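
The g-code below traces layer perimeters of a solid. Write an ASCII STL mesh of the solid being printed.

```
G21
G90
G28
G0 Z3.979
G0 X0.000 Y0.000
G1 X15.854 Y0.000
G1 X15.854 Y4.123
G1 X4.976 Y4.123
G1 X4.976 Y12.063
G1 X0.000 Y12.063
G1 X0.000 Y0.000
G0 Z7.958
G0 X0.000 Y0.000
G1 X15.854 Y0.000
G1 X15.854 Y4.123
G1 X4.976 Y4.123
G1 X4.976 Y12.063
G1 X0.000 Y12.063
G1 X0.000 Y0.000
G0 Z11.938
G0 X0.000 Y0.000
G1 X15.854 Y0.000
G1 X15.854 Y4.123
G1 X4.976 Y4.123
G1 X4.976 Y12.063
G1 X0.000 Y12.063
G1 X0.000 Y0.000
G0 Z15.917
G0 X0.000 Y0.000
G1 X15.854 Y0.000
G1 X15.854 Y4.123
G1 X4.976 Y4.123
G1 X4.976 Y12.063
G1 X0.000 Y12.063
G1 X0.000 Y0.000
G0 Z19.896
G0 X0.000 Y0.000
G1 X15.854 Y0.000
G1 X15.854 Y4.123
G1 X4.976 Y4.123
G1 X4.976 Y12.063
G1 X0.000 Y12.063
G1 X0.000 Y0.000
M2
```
solid part
  facet normal 0.0000 0.0000 -1.0000
    outer loop
      vertex 15.854 4.123 0.000
      vertex 15.854 0.000 0.000
      vertex 0.000 0.000 0.000
    endloop
  endfacet
  facet normal 0.0000 0.0000 -1.0000
    outer loop
      vertex 4.976 4.123 0.000
      vertex 15.854 4.123 0.000
      vertex 0.000 0.000 0.000
    endloop
  endfacet
  facet normal 0.0000 0.0000 -1.0000
    outer loop
      vertex 4.976 12.063 0.000
      vertex 4.976 4.123 0.000
      vertex 0.000 0.000 0.000
    endloop
  endfacet
  facet normal 0.0000 0.0000 -1.0000
    outer loop
      vertex 0.000 12.063 0.000
      vertex 4.976 12.063 0.000
      vertex 0.000 0.000 0.000
    endloop
  endfacet
  facet normal 0.0000 0.0000 1.0000
    outer loop
      vertex 0.000 0.000 19.896
      vertex 15.854 0.000 19.896
      vertex 15.854 4.123 19.896
    endloop
  endfacet
  facet normal 0.0000 0.0000 1.0000
    outer loop
      vertex 0.000 0.000 19.896
      vertex 15.854 4.123 19.896
      vertex 4.976 4.123 19.896
    endloop
  endfacet
  facet normal 0.0000 0.0000 1.0000
    outer loop
      vertex 0.000 0.000 19.896
      vertex 4.976 4.123 19.896
      vertex 4.976 12.063 19.896
    endloop
  endfacet
  facet normal 0.0000 0.0000 1.0000
    outer loop
      vertex 0.000 0.000 19.896
      vertex 4.976 12.063 19.896
      vertex 0.000 12.063 19.896
    endloop
  endfacet
  facet normal 0.0000 -1.0000 0.0000
    outer loop
      vertex 0.000 0.000 0.000
      vertex 15.854 0.000 0.000
      vertex 15.854 0.000 19.896
    endloop
  endfacet
  facet normal 0.0000 -1.0000 0.0000
    outer loop
      vertex 0.000 0.000 0.000
      vertex 15.854 0.000 19.896
      vertex 0.000 0.000 19.896
    endloop
  endfacet
  facet normal 1.0000 0.0000 0.0000
    outer loop
      vertex 15.854 0.000 0.000
      vertex 15.854 4.123 0.000
      vertex 15.854 4.123 19.896
    endloop
  endfacet
  facet normal 1.0000 0.0000 0.0000
    outer loop
      vertex 15.854 0.000 0.000
      vertex 15.854 4.123 19.896
      vertex 15.854 0.000 19.896
    endloop
  endfacet
  facet normal 0.0000 1.0000 0.0000
    outer loop
      vertex 15.854 4.123 0.000
      vertex 4.976 4.123 0.000
      vertex 4.976 4.123 19.896
    endloop
  endfacet
  facet normal 0.0000 1.0000 0.0000
    outer loop
      vertex 15.854 4.123 0.000
      vertex 4.976 4.123 19.896
      vertex 15.854 4.123 19.896
    endloop
  endfacet
  facet normal 1.0000 0.0000 0.0000
    outer loop
      vertex 4.976 4.123 0.000
      vertex 4.976 12.063 0.000
      vertex 4.976 12.063 19.896
    endloop
  endfacet
  facet normal 1.0000 0.0000 0.0000
    outer loop
      vertex 4.976 4.123 0.000
      vertex 4.976 12.063 19.896
      vertex 4.976 4.123 19.896
    endloop
  endfacet
  facet normal 0.0000 1.0000 0.0000
    outer loop
      vertex 4.976 12.063 0.000
      vertex 0.000 12.063 0.000
      vertex 0.000 12.063 19.896
    endloop
  endfacet
  facet normal 0.0000 1.0000 0.0000
    outer loop
      vertex 4.976 12.063 0.000
      vertex 0.000 12.063 19.896
      vertex 4.976 12.063 19.896
    endloop
  endfacet
  facet normal -1.0000 0.0000 0.0000
    outer loop
      vertex 0.000 12.063 0.000
      vertex 0.000 0.000 0.000
      vertex 0.000 0.000 19.896
    endloop
  endfacet
  facet normal -1.0000 0.0000 0.0000
    outer loop
      vertex 0.000 12.063 0.000
      vertex 0.000 0.000 19.896
      vertex 0.000 12.063 19.896
    endloop
  endfacet
endsolid part

The G0 Z moves step by Δz≈3.979 mm. Every layer's G1 loop is the same polygon, so the solid is a straight extrusion of it from z=0 to z≈19.9. Closing with flat bottom and top caps and triangulating gives 20 facets — an L-shaped prism: outer 15.9 × 12.1 mm, arm thicknesses ≈ 4.12 mm (horizontal) and 4.98 mm (vertical), extruded 19.9 mm in z.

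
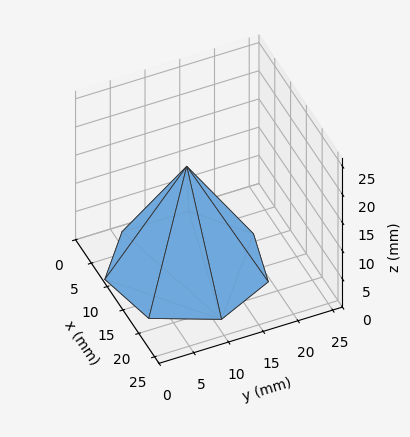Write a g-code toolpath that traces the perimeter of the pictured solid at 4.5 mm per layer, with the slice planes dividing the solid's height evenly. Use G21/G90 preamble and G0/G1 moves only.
Reading the render: the shape is a regular 7-sided pyramid, base circumscribed radius ≈ 11 mm, apex at z ≈ 18 mm (dimensions read to the nearest mm from the axis ticks). For the g-code, the solid's height is divided into equal slices at the stated Δz and each level perimeter traced with G1 moves after a G0 lift.

; perimeter-only toolpath
G21 ; units = mm
G90 ; absolute positioning
G28 ; home
; layer 1
G0 Z4.5
G0 X19.2 Y11.0
G1 X16.2 Y17.5
G1 X9.2 Y19.0
G1 X3.6 Y14.6
G1 X3.6 Y7.4
G1 X9.2 Y3.0
G1 X16.2 Y4.5
G1 X19.2 Y11.0
; layer 2
G0 Z9.0
G0 X16.5 Y11.0
G1 X14.4 Y15.3
G1 X9.8 Y16.4
G1 X6.0 Y13.4
G1 X6.0 Y8.6
G1 X9.8 Y5.7
G1 X14.4 Y6.7
G1 X16.5 Y11.0
; layer 3
G0 Z13.5
G0 X13.8 Y11.0
G1 X12.7 Y13.2
G1 X10.4 Y13.7
G1 X8.5 Y12.2
G1 X8.5 Y9.8
G1 X10.4 Y8.3
G1 X12.7 Y8.8
G1 X13.8 Y11.0
M2 ; end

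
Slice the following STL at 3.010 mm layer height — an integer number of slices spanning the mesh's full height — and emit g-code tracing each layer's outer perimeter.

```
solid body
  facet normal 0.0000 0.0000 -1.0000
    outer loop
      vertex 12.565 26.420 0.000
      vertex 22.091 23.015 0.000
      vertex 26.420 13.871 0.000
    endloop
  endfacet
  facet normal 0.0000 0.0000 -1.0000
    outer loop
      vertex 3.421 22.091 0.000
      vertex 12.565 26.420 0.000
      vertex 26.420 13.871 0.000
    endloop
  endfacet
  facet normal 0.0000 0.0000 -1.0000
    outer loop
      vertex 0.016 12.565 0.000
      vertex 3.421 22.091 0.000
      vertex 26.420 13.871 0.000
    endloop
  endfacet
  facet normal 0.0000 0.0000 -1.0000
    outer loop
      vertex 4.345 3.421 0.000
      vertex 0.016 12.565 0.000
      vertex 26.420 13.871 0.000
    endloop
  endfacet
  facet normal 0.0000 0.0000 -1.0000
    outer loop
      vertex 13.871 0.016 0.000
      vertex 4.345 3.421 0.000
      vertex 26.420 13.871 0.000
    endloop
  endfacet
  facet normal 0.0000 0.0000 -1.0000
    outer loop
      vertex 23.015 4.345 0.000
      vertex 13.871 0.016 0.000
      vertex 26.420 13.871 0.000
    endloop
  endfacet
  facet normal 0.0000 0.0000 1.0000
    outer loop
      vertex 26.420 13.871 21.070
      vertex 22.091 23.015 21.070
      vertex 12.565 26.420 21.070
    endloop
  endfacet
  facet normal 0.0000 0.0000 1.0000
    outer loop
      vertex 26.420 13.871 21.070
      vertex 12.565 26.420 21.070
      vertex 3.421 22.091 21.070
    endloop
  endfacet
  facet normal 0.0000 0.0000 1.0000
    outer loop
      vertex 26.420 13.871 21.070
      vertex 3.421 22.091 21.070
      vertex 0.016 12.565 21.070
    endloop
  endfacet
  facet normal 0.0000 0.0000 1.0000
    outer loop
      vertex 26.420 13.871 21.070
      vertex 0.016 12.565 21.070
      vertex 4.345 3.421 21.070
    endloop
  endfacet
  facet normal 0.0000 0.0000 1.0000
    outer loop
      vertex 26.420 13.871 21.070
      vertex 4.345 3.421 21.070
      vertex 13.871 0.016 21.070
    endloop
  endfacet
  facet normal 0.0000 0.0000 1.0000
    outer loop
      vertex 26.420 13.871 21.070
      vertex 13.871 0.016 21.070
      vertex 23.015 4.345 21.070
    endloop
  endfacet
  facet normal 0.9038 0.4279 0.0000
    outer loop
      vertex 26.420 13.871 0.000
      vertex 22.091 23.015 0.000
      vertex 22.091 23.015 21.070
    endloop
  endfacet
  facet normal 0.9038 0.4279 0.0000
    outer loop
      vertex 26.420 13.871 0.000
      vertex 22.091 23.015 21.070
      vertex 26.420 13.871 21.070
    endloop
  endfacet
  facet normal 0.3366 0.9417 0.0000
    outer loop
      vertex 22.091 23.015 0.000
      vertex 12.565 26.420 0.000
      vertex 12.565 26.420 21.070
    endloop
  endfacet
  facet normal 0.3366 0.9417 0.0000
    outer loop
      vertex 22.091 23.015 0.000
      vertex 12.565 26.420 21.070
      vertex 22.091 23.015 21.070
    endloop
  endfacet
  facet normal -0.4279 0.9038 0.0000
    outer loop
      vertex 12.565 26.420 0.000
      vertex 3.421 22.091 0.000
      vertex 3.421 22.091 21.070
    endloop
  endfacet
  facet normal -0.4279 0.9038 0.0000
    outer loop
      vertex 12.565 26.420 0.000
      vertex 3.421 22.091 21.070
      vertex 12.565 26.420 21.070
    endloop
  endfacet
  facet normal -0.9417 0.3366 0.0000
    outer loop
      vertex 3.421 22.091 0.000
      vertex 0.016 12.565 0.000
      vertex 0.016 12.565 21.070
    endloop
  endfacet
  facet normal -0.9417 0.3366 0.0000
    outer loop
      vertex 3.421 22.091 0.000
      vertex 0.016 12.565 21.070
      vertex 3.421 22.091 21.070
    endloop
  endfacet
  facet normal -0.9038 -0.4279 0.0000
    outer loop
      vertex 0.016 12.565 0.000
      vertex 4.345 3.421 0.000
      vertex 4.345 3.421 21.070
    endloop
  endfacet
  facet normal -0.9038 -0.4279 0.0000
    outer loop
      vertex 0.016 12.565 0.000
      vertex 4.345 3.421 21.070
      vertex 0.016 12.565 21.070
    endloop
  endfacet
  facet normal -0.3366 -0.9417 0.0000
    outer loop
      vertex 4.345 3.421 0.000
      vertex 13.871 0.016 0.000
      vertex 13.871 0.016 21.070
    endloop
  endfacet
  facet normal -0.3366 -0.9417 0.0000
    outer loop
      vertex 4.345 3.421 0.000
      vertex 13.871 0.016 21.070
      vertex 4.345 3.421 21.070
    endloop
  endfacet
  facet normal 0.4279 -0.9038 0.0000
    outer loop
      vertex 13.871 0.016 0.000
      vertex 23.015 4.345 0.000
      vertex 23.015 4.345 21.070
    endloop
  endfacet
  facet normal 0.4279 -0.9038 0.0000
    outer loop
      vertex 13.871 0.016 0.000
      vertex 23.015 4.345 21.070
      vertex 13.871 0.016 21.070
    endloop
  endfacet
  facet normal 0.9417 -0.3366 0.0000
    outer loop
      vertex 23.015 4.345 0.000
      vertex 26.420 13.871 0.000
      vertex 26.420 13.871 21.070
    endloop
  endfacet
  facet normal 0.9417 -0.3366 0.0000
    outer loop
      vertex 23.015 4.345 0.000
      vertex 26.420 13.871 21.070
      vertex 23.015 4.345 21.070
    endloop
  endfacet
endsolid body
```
; perimeter-only toolpath
G21 ; units = mm
G90 ; absolute positioning
G28 ; home
; layer 1
G0 Z3.010
G0 X26.420 Y13.871
G1 X22.091 Y23.015
G1 X12.565 Y26.420
G1 X3.421 Y22.091
G1 X0.016 Y12.565
G1 X4.345 Y3.421
G1 X13.871 Y0.016
G1 X23.015 Y4.345
G1 X26.420 Y13.871
; layer 2
G0 Z6.020
G0 X26.420 Y13.871
G1 X22.091 Y23.015
G1 X12.565 Y26.420
G1 X3.421 Y22.091
G1 X0.016 Y12.565
G1 X4.345 Y3.421
G1 X13.871 Y0.016
G1 X23.015 Y4.345
G1 X26.420 Y13.871
; layer 3
G0 Z9.030
G0 X26.420 Y13.871
G1 X22.091 Y23.015
G1 X12.565 Y26.420
G1 X3.421 Y22.091
G1 X0.016 Y12.565
G1 X4.345 Y3.421
G1 X13.871 Y0.016
G1 X23.015 Y4.345
G1 X26.420 Y13.871
; layer 4
G0 Z12.040
G0 X26.420 Y13.871
G1 X22.091 Y23.015
G1 X12.565 Y26.420
G1 X3.421 Y22.091
G1 X0.016 Y12.565
G1 X4.345 Y3.421
G1 X13.871 Y0.016
G1 X23.015 Y4.345
G1 X26.420 Y13.871
; layer 5
G0 Z15.050
G0 X26.420 Y13.871
G1 X22.091 Y23.015
G1 X12.565 Y26.420
G1 X3.421 Y22.091
G1 X0.016 Y12.565
G1 X4.345 Y3.421
G1 X13.871 Y0.016
G1 X23.015 Y4.345
G1 X26.420 Y13.871
; layer 6
G0 Z18.060
G0 X26.420 Y13.871
G1 X22.091 Y23.015
G1 X12.565 Y26.420
G1 X3.421 Y22.091
G1 X0.016 Y12.565
G1 X4.345 Y3.421
G1 X13.871 Y0.016
G1 X23.015 Y4.345
G1 X26.420 Y13.871
; layer 7
G0 Z21.070
G0 X26.420 Y13.871
G1 X22.091 Y23.015
G1 X12.565 Y26.420
G1 X3.421 Y22.091
G1 X0.016 Y12.565
G1 X4.345 Y3.421
G1 X13.871 Y0.016
G1 X23.015 Y4.345
G1 X26.420 Y13.871
M2 ; end

The solid is a regular 8-sided prism (a cylinder approximated with 8 flat sides), circumscribed radius ≈ 13.2 mm, height ≈ 21.1 mm. Slicing at Δz = 3.010 mm — 7 equal slices spanning the solid's height, so layer i sits at z = i·h/7 — gives 7 non-empty perimeters. Each is a 8-segment closed polygon; G0 lifts to the layer z and rapids to the start vertex, then G1 traces the edges.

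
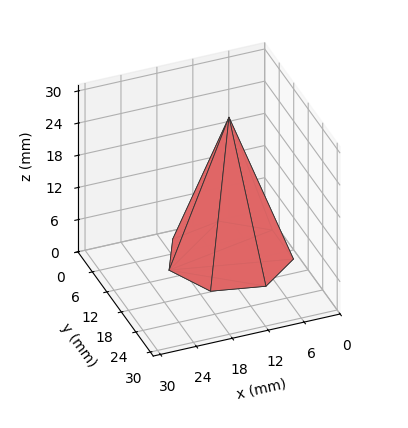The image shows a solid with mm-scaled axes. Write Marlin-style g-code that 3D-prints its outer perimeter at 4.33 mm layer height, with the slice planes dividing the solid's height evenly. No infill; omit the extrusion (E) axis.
Reading the render: the shape is a regular 7-sided pyramid, base circumscribed radius ≈ 10 mm, apex at z ≈ 26 mm (dimensions read to the nearest mm from the axis ticks). For the g-code, the solid's height is divided into equal slices at the stated Δz and each level perimeter traced with G1 moves after a G0 lift.

; perimeter-only toolpath
G21 ; units = mm
G90 ; absolute positioning
G28 ; home
; layer 1
G0 Z4.33
G0 X18.33 Y10.00
G1 X15.19 Y16.52
G1 X8.14 Y18.13
G1 X2.49 Y13.62
G1 X2.49 Y6.38
G1 X8.14 Y1.87
G1 X15.19 Y3.48
G1 X18.33 Y10.00
; layer 2
G0 Z8.67
G0 X16.67 Y10.00
G1 X14.15 Y15.21
G1 X8.51 Y16.50
G1 X3.99 Y12.89
G1 X3.99 Y7.11
G1 X8.51 Y3.50
G1 X14.15 Y4.79
G1 X16.67 Y10.00
; layer 3
G0 Z13.00
G0 X15.00 Y10.00
G1 X13.12 Y13.91
G1 X8.88 Y14.88
G1 X5.50 Y12.17
G1 X5.50 Y7.83
G1 X8.88 Y5.12
G1 X13.12 Y6.09
G1 X15.00 Y10.00
; layer 4
G0 Z17.33
G0 X13.33 Y10.00
G1 X12.08 Y12.61
G1 X9.26 Y13.25
G1 X7.00 Y11.45
G1 X7.00 Y8.55
G1 X9.26 Y6.75
G1 X12.08 Y7.39
G1 X13.33 Y10.00
; layer 5
G0 Z21.67
G0 X11.67 Y10.00
G1 X11.04 Y11.30
G1 X9.63 Y11.62
G1 X8.50 Y10.72
G1 X8.50 Y9.28
G1 X9.63 Y8.37
G1 X11.04 Y8.70
G1 X11.67 Y10.00
M2 ; end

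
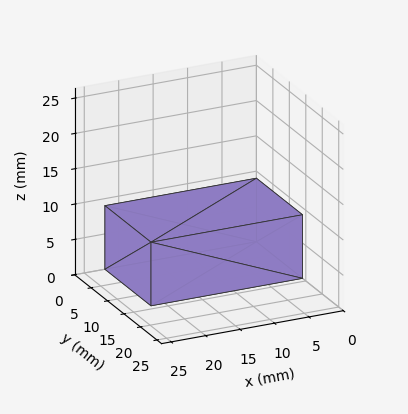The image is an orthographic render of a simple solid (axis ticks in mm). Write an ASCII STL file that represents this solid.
Reading the render: the shape is a rectangular box, roughly 22 × 14 mm footprint and 9 mm tall (dimensions read to the nearest mm from the axis ticks). For the STL, each face is triangulated and given an outward normal.

solid part
  facet normal 0.0000 0.0000 -1.0000
    outer loop
      vertex 22.00 14.00 0.00
      vertex 22.00 0.00 0.00
      vertex 0.00 0.00 0.00
    endloop
  endfacet
  facet normal 0.0000 0.0000 -1.0000
    outer loop
      vertex 0.00 14.00 0.00
      vertex 22.00 14.00 0.00
      vertex 0.00 0.00 0.00
    endloop
  endfacet
  facet normal 0.0000 0.0000 1.0000
    outer loop
      vertex 0.00 0.00 9.00
      vertex 22.00 0.00 9.00
      vertex 22.00 14.00 9.00
    endloop
  endfacet
  facet normal 0.0000 0.0000 1.0000
    outer loop
      vertex 0.00 0.00 9.00
      vertex 22.00 14.00 9.00
      vertex 0.00 14.00 9.00
    endloop
  endfacet
  facet normal 0.0000 -1.0000 0.0000
    outer loop
      vertex 0.00 0.00 0.00
      vertex 22.00 0.00 0.00
      vertex 22.00 0.00 9.00
    endloop
  endfacet
  facet normal 0.0000 -1.0000 0.0000
    outer loop
      vertex 0.00 0.00 0.00
      vertex 22.00 0.00 9.00
      vertex 0.00 0.00 9.00
    endloop
  endfacet
  facet normal 0.0000 1.0000 0.0000
    outer loop
      vertex 22.00 14.00 9.00
      vertex 22.00 14.00 0.00
      vertex 0.00 14.00 0.00
    endloop
  endfacet
  facet normal 0.0000 1.0000 0.0000
    outer loop
      vertex 0.00 14.00 9.00
      vertex 22.00 14.00 9.00
      vertex 0.00 14.00 0.00
    endloop
  endfacet
  facet normal -1.0000 0.0000 0.0000
    outer loop
      vertex 0.00 14.00 9.00
      vertex 0.00 14.00 0.00
      vertex 0.00 0.00 0.00
    endloop
  endfacet
  facet normal -1.0000 0.0000 0.0000
    outer loop
      vertex 0.00 0.00 9.00
      vertex 0.00 14.00 9.00
      vertex 0.00 0.00 0.00
    endloop
  endfacet
  facet normal 1.0000 0.0000 0.0000
    outer loop
      vertex 22.00 0.00 0.00
      vertex 22.00 14.00 0.00
      vertex 22.00 14.00 9.00
    endloop
  endfacet
  facet normal 1.0000 0.0000 0.0000
    outer loop
      vertex 22.00 0.00 0.00
      vertex 22.00 14.00 9.00
      vertex 22.00 0.00 9.00
    endloop
  endfacet
endsolid part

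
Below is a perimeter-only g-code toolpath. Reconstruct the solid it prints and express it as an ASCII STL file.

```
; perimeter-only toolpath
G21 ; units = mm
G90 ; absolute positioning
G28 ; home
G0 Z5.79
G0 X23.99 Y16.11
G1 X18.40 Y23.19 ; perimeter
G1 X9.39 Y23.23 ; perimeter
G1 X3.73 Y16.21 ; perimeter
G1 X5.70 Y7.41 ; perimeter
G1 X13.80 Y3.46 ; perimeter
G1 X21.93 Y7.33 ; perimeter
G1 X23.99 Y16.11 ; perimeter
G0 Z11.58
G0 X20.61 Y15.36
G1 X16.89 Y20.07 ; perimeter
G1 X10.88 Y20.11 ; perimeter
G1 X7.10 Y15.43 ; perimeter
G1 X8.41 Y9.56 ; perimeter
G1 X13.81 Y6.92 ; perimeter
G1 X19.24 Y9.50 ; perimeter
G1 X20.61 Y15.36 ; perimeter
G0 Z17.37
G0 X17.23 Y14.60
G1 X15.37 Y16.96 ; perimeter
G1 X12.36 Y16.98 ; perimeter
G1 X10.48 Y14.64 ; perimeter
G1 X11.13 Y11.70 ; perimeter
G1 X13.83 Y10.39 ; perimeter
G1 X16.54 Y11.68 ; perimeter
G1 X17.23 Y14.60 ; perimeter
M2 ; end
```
solid part
  facet normal 0.0000 0.0000 -1.0000
    outer loop
      vertex 7.90 26.36 0.00
      vertex 19.92 26.30 0.00
      vertex 27.37 16.86 0.00
    endloop
  endfacet
  facet normal 0.0000 0.0000 -1.0000
    outer loop
      vertex 0.36 17.00 0.00
      vertex 7.90 26.36 0.00
      vertex 27.37 16.86 0.00
    endloop
  endfacet
  facet normal 0.0000 0.0000 -1.0000
    outer loop
      vertex 2.98 5.27 0.00
      vertex 0.36 17.00 0.00
      vertex 27.37 16.86 0.00
    endloop
  endfacet
  facet normal 0.0000 0.0000 -1.0000
    outer loop
      vertex 13.78 0.00 0.00
      vertex 2.98 5.27 0.00
      vertex 27.37 16.86 0.00
    endloop
  endfacet
  facet normal 0.0000 0.0000 -1.0000
    outer loop
      vertex 24.63 5.16 0.00
      vertex 13.78 0.00 0.00
      vertex 27.37 16.86 0.00
    endloop
  endfacet
  facet normal 0.6911 0.5454 0.4743
    outer loop
      vertex 27.37 16.86 0.00
      vertex 19.92 26.30 0.00
      vertex 13.85 13.85 23.16
    endloop
  endfacet
  facet normal 0.0044 0.8803 0.4744
    outer loop
      vertex 19.92 26.30 0.00
      vertex 7.90 26.36 0.00
      vertex 13.85 13.85 23.16
    endloop
  endfacet
  facet normal -0.6855 0.5522 0.4744
    outer loop
      vertex 7.90 26.36 0.00
      vertex 0.36 17.00 0.00
      vertex 13.85 13.85 23.16
    endloop
  endfacet
  facet normal -0.8592 -0.1919 0.4743
    outer loop
      vertex 0.36 17.00 0.00
      vertex 2.98 5.27 0.00
      vertex 13.85 13.85 23.16
    endloop
  endfacet
  facet normal -0.3861 -0.7912 0.4743
    outer loop
      vertex 2.98 5.27 0.00
      vertex 13.78 0.00 0.00
      vertex 13.85 13.85 23.16
    endloop
  endfacet
  facet normal 0.3781 -0.7950 0.4743
    outer loop
      vertex 13.78 0.00 0.00
      vertex 24.63 5.16 0.00
      vertex 13.85 13.85 23.16
    endloop
  endfacet
  facet normal 0.8572 -0.2007 0.4743
    outer loop
      vertex 24.63 5.16 0.00
      vertex 27.37 16.86 0.00
      vertex 13.85 13.85 23.16
    endloop
  endfacet
endsolid part

The G0 Z moves step by Δz≈5.79 mm. The G1 loops shrink linearly with z, so the solid tapers from its base footprint up to z≈23.2. Closing with a flat bottom cap and the tapered top and triangulating gives 12 facets — a regular 7-sided pyramid, base circumscribed radius ≈ 13.8 mm, apex at z ≈ 23.2 mm.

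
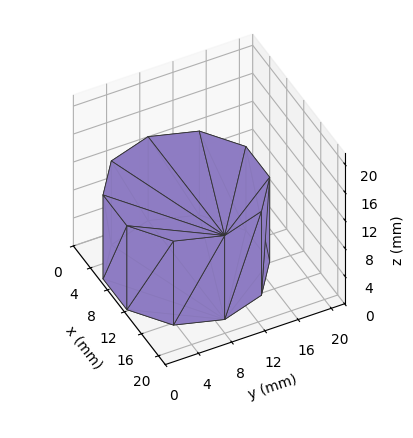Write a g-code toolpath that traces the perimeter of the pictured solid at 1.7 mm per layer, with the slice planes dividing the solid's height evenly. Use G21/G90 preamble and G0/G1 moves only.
Reading the render: the shape is a regular 10-sided prism (a cylinder approximated with 10 flat sides), circumscribed radius ≈ 9 mm, height ≈ 12 mm (dimensions read to the nearest mm from the axis ticks). For the g-code, the solid's height is divided into equal slices at the stated Δz and each level perimeter traced with G1 moves after a G0 lift.

; perimeter-only toolpath
G21 ; units = mm
G90 ; absolute positioning
G28 ; home
; layer 1
G0 Z1.7
G0 X18.0 Y9.0
G1 X16.3 Y14.3
G1 X11.8 Y17.6
G1 X6.2 Y17.6
G1 X1.7 Y14.3
G1 X0.0 Y9.0
G1 X1.7 Y3.7
G1 X6.2 Y0.4
G1 X11.8 Y0.4
G1 X16.3 Y3.7
G1 X18.0 Y9.0
; layer 2
G0 Z3.4
G0 X18.0 Y9.0
G1 X16.3 Y14.3
G1 X11.8 Y17.6
G1 X6.2 Y17.6
G1 X1.7 Y14.3
G1 X0.0 Y9.0
G1 X1.7 Y3.7
G1 X6.2 Y0.4
G1 X11.8 Y0.4
G1 X16.3 Y3.7
G1 X18.0 Y9.0
; layer 3
G0 Z5.1
G0 X18.0 Y9.0
G1 X16.3 Y14.3
G1 X11.8 Y17.6
G1 X6.2 Y17.6
G1 X1.7 Y14.3
G1 X0.0 Y9.0
G1 X1.7 Y3.7
G1 X6.2 Y0.4
G1 X11.8 Y0.4
G1 X16.3 Y3.7
G1 X18.0 Y9.0
; layer 4
G0 Z6.9
G0 X18.0 Y9.0
G1 X16.3 Y14.3
G1 X11.8 Y17.6
G1 X6.2 Y17.6
G1 X1.7 Y14.3
G1 X0.0 Y9.0
G1 X1.7 Y3.7
G1 X6.2 Y0.4
G1 X11.8 Y0.4
G1 X16.3 Y3.7
G1 X18.0 Y9.0
; layer 5
G0 Z8.6
G0 X18.0 Y9.0
G1 X16.3 Y14.3
G1 X11.8 Y17.6
G1 X6.2 Y17.6
G1 X1.7 Y14.3
G1 X0.0 Y9.0
G1 X1.7 Y3.7
G1 X6.2 Y0.4
G1 X11.8 Y0.4
G1 X16.3 Y3.7
G1 X18.0 Y9.0
; layer 6
G0 Z10.3
G0 X18.0 Y9.0
G1 X16.3 Y14.3
G1 X11.8 Y17.6
G1 X6.2 Y17.6
G1 X1.7 Y14.3
G1 X0.0 Y9.0
G1 X1.7 Y3.7
G1 X6.2 Y0.4
G1 X11.8 Y0.4
G1 X16.3 Y3.7
G1 X18.0 Y9.0
; layer 7
G0 Z12.0
G0 X18.0 Y9.0
G1 X16.3 Y14.3
G1 X11.8 Y17.6
G1 X6.2 Y17.6
G1 X1.7 Y14.3
G1 X0.0 Y9.0
G1 X1.7 Y3.7
G1 X6.2 Y0.4
G1 X11.8 Y0.4
G1 X16.3 Y3.7
G1 X18.0 Y9.0
M2 ; end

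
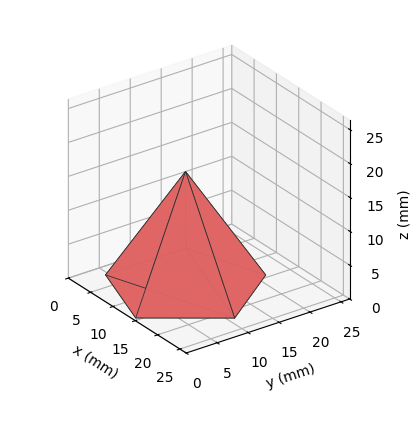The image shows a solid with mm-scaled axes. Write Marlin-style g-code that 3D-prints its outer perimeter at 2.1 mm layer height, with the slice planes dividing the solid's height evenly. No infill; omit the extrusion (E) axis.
Reading the render: the shape is a regular 5-sided pyramid, base circumscribed radius ≈ 11 mm, apex at z ≈ 17 mm (dimensions read to the nearest mm from the axis ticks). For the g-code, the solid's height is divided into equal slices at the stated Δz and each level perimeter traced with G1 moves after a G0 lift.

; perimeter-only toolpath
G21 ; units = mm
G90 ; absolute positioning
G28 ; home
; layer 1
G0 Z2.1
G0 X20.6 Y11.0
G1 X14.0 Y20.2
G1 X3.2 Y16.7
G1 X3.2 Y5.3
G1 X14.0 Y1.8
G1 X20.6 Y11.0
; layer 2
G0 Z4.2
G0 X19.2 Y11.0
G1 X13.6 Y18.9
G1 X4.3 Y15.9
G1 X4.3 Y6.1
G1 X13.6 Y3.1
G1 X19.2 Y11.0
; layer 3
G0 Z6.4
G0 X17.9 Y11.0
G1 X13.1 Y17.6
G1 X5.4 Y15.1
G1 X5.4 Y6.9
G1 X13.1 Y4.4
G1 X17.9 Y11.0
; layer 4
G0 Z8.5
G0 X16.5 Y11.0
G1 X12.7 Y16.2
G1 X6.5 Y14.2
G1 X6.5 Y7.8
G1 X12.7 Y5.8
G1 X16.5 Y11.0
; layer 5
G0 Z10.6
G0 X15.1 Y11.0
G1 X12.3 Y14.9
G1 X7.7 Y13.4
G1 X7.7 Y8.6
G1 X12.3 Y7.1
G1 X15.1 Y11.0
; layer 6
G0 Z12.8
G0 X13.8 Y11.0
G1 X11.8 Y13.6
G1 X8.8 Y12.6
G1 X8.8 Y9.4
G1 X11.8 Y8.4
G1 X13.8 Y11.0
; layer 7
G0 Z14.9
G0 X12.4 Y11.0
G1 X11.4 Y12.3
G1 X9.9 Y11.8
G1 X9.9 Y10.2
G1 X11.4 Y9.7
G1 X12.4 Y11.0
M2 ; end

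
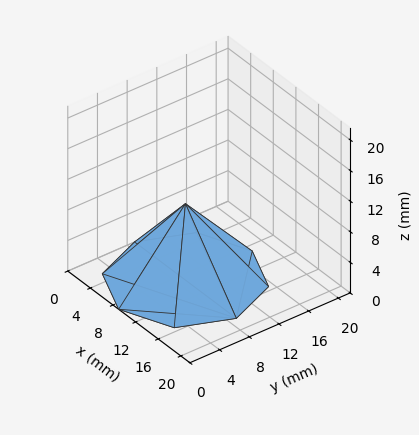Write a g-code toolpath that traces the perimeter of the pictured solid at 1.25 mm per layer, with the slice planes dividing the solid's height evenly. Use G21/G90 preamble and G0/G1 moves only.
Reading the render: the shape is a regular 8-sided pyramid, base circumscribed radius ≈ 9 mm, apex at z ≈ 10 mm (dimensions read to the nearest mm from the axis ticks). For the g-code, the solid's height is divided into equal slices at the stated Δz and each level perimeter traced with G1 moves after a G0 lift.

; perimeter-only toolpath
G21 ; units = mm
G90 ; absolute positioning
G28 ; home
; layer 1
G0 Z1.25
G0 X16.88 Y9.00
G1 X14.56 Y14.56
G1 X9.00 Y16.88
G1 X3.44 Y14.56
G1 X1.12 Y9.00
G1 X3.44 Y3.44
G1 X9.00 Y1.12
G1 X14.56 Y3.44
G1 X16.88 Y9.00
; layer 2
G0 Z2.50
G0 X15.75 Y9.00
G1 X13.77 Y13.77
G1 X9.00 Y15.75
G1 X4.23 Y13.77
G1 X2.25 Y9.00
G1 X4.23 Y4.23
G1 X9.00 Y2.25
G1 X13.77 Y4.23
G1 X15.75 Y9.00
; layer 3
G0 Z3.75
G0 X14.62 Y9.00
G1 X12.97 Y12.97
G1 X9.00 Y14.62
G1 X5.03 Y12.97
G1 X3.38 Y9.00
G1 X5.03 Y5.03
G1 X9.00 Y3.38
G1 X12.97 Y5.03
G1 X14.62 Y9.00
; layer 4
G0 Z5.00
G0 X13.50 Y9.00
G1 X12.18 Y12.18
G1 X9.00 Y13.50
G1 X5.82 Y12.18
G1 X4.50 Y9.00
G1 X5.82 Y5.82
G1 X9.00 Y4.50
G1 X12.18 Y5.82
G1 X13.50 Y9.00
; layer 5
G0 Z6.25
G0 X12.38 Y9.00
G1 X11.38 Y11.38
G1 X9.00 Y12.38
G1 X6.62 Y11.38
G1 X5.62 Y9.00
G1 X6.62 Y6.62
G1 X9.00 Y5.62
G1 X11.38 Y6.62
G1 X12.38 Y9.00
; layer 6
G0 Z7.50
G0 X11.25 Y9.00
G1 X10.59 Y10.59
G1 X9.00 Y11.25
G1 X7.41 Y10.59
G1 X6.75 Y9.00
G1 X7.41 Y7.41
G1 X9.00 Y6.75
G1 X10.59 Y7.41
G1 X11.25 Y9.00
; layer 7
G0 Z8.75
G0 X10.12 Y9.00
G1 X9.79 Y9.79
G1 X9.00 Y10.12
G1 X8.21 Y9.79
G1 X7.88 Y9.00
G1 X8.21 Y8.21
G1 X9.00 Y7.88
G1 X9.79 Y8.21
G1 X10.12 Y9.00
M2 ; end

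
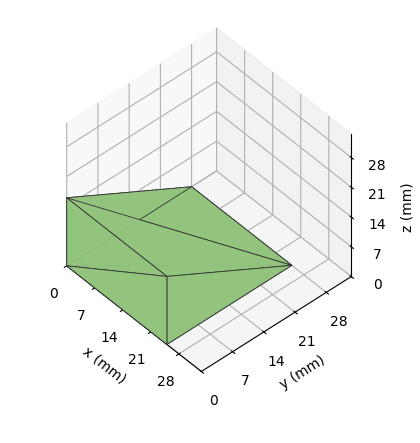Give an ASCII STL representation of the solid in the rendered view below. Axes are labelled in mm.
Reading the render: the shape is a wedge (ramp): 25 × 28 mm base, rising to 16 mm along the y=0 edge and sloping linearly to z=0 at y=28 (dimensions read to the nearest mm from the axis ticks). For the STL, each face is triangulated and given an outward normal.

solid part
  facet normal 0.0000 0.0000 -1.0000
    outer loop
      vertex 25.000 28.000 0.000
      vertex 25.000 0.000 0.000
      vertex 0.000 0.000 0.000
    endloop
  endfacet
  facet normal 0.0000 0.0000 -1.0000
    outer loop
      vertex 0.000 28.000 0.000
      vertex 25.000 28.000 0.000
      vertex 0.000 0.000 0.000
    endloop
  endfacet
  facet normal 0.0000 -1.0000 0.0000
    outer loop
      vertex 0.000 0.000 0.000
      vertex 25.000 0.000 0.000
      vertex 25.000 0.000 16.000
    endloop
  endfacet
  facet normal 0.0000 -1.0000 0.0000
    outer loop
      vertex 0.000 0.000 0.000
      vertex 25.000 0.000 16.000
      vertex 0.000 0.000 16.000
    endloop
  endfacet
  facet normal 0.0000 0.4961 0.8682
    outer loop
      vertex 0.000 0.000 16.000
      vertex 25.000 0.000 16.000
      vertex 25.000 28.000 0.000
    endloop
  endfacet
  facet normal 0.0000 0.4961 0.8682
    outer loop
      vertex 0.000 0.000 16.000
      vertex 25.000 28.000 0.000
      vertex 0.000 28.000 0.000
    endloop
  endfacet
  facet normal -1.0000 0.0000 0.0000
    outer loop
      vertex 0.000 0.000 16.000
      vertex 0.000 28.000 0.000
      vertex 0.000 0.000 0.000
    endloop
  endfacet
  facet normal 1.0000 0.0000 0.0000
    outer loop
      vertex 25.000 0.000 0.000
      vertex 25.000 28.000 0.000
      vertex 25.000 0.000 16.000
    endloop
  endfacet
endsolid part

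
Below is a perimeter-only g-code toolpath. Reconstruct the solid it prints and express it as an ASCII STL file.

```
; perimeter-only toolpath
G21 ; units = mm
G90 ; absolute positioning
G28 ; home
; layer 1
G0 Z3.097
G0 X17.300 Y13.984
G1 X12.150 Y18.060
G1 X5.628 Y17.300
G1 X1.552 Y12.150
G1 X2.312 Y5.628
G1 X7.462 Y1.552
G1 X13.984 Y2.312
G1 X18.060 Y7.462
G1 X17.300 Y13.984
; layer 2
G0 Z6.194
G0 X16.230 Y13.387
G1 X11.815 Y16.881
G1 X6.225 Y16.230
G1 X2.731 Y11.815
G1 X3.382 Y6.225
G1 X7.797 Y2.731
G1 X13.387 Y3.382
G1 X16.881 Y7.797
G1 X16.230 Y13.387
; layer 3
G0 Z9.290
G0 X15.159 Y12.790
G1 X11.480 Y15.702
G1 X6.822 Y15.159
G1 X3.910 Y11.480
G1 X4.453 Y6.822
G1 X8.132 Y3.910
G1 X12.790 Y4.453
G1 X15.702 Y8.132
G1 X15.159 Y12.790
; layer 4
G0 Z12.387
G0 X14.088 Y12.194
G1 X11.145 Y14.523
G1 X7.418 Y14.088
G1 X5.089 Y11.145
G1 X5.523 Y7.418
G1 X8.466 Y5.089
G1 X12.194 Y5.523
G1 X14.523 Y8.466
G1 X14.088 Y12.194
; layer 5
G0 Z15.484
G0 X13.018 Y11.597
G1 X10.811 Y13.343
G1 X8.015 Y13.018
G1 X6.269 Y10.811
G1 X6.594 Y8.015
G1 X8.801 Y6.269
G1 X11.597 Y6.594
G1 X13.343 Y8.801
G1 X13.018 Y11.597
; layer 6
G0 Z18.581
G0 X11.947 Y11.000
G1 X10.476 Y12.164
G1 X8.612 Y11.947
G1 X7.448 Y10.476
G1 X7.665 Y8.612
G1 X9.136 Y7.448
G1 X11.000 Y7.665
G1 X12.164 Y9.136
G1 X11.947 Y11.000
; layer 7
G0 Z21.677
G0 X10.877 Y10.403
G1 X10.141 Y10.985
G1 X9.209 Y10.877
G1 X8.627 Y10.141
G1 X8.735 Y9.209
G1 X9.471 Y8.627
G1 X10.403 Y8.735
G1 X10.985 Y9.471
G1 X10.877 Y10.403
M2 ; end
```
solid part
  facet normal 0.0000 0.0000 -1.0000
    outer loop
      vertex 5.031 18.371 0.000
      vertex 12.485 19.239 0.000
      vertex 18.371 14.581 0.000
    endloop
  endfacet
  facet normal 0.0000 0.0000 -1.0000
    outer loop
      vertex 0.373 12.485 0.000
      vertex 5.031 18.371 0.000
      vertex 18.371 14.581 0.000
    endloop
  endfacet
  facet normal 0.0000 0.0000 -1.0000
    outer loop
      vertex 1.241 5.031 0.000
      vertex 0.373 12.485 0.000
      vertex 18.371 14.581 0.000
    endloop
  endfacet
  facet normal 0.0000 0.0000 -1.0000
    outer loop
      vertex 7.127 0.373 0.000
      vertex 1.241 5.031 0.000
      vertex 18.371 14.581 0.000
    endloop
  endfacet
  facet normal 0.0000 0.0000 -1.0000
    outer loop
      vertex 14.581 1.241 0.000
      vertex 7.127 0.373 0.000
      vertex 18.371 14.581 0.000
    endloop
  endfacet
  facet normal 0.0000 0.0000 -1.0000
    outer loop
      vertex 19.239 7.127 0.000
      vertex 14.581 1.241 0.000
      vertex 18.371 14.581 0.000
    endloop
  endfacet
  facet normal 0.5828 0.7365 0.3434
    outer loop
      vertex 18.371 14.581 0.000
      vertex 12.485 19.239 0.000
      vertex 9.806 9.806 24.774
    endloop
  endfacet
  facet normal -0.1086 0.9329 0.3435
    outer loop
      vertex 12.485 19.239 0.000
      vertex 5.031 18.371 0.000
      vertex 9.806 9.806 24.774
    endloop
  endfacet
  facet normal -0.7365 0.5828 0.3434
    outer loop
      vertex 5.031 18.371 0.000
      vertex 0.373 12.485 0.000
      vertex 9.806 9.806 24.774
    endloop
  endfacet
  facet normal -0.9329 -0.1086 0.3435
    outer loop
      vertex 0.373 12.485 0.000
      vertex 1.241 5.031 0.000
      vertex 9.806 9.806 24.774
    endloop
  endfacet
  facet normal -0.5828 -0.7365 0.3434
    outer loop
      vertex 1.241 5.031 0.000
      vertex 7.127 0.373 0.000
      vertex 9.806 9.806 24.774
    endloop
  endfacet
  facet normal 0.1086 -0.9329 0.3435
    outer loop
      vertex 7.127 0.373 0.000
      vertex 14.581 1.241 0.000
      vertex 9.806 9.806 24.774
    endloop
  endfacet
  facet normal 0.7365 -0.5828 0.3434
    outer loop
      vertex 14.581 1.241 0.000
      vertex 19.239 7.127 0.000
      vertex 9.806 9.806 24.774
    endloop
  endfacet
  facet normal 0.9329 0.1086 0.3435
    outer loop
      vertex 19.239 7.127 0.000
      vertex 18.371 14.581 0.000
      vertex 9.806 9.806 24.774
    endloop
  endfacet
endsolid part

The G0 Z moves step by Δz≈3.097 mm. The G1 loops shrink linearly with z, so the solid tapers from its base footprint up to z≈24.8. Closing with a flat bottom cap and the tapered top and triangulating gives 14 facets — a regular 8-sided pyramid, base circumscribed radius ≈ 9.81 mm, apex at z ≈ 24.8 mm.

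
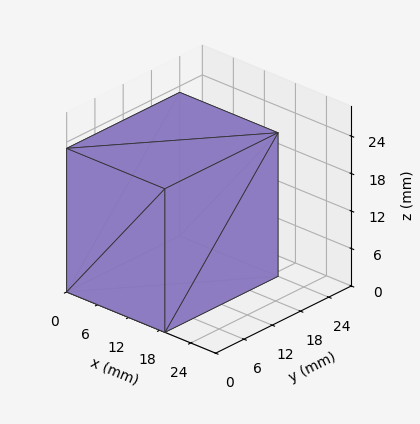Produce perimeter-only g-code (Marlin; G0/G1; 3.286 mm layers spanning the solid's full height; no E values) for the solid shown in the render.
Reading the render: the shape is a rectangular box, roughly 19 × 24 mm footprint and 23 mm tall (dimensions read to the nearest mm from the axis ticks). For the g-code, the solid's height is divided into equal slices at the stated Δz and each level perimeter traced with G1 moves after a G0 lift.

; perimeter-only toolpath
G21 ; units = mm
G90 ; absolute positioning
G28 ; home
; layer 1
G0 Z3.286
G0 X0.000 Y0.000
G1 X19.000 Y0.000
G1 X19.000 Y24.000
G1 X0.000 Y24.000
G1 X0.000 Y0.000
; layer 2
G0 Z6.571
G0 X0.000 Y0.000
G1 X19.000 Y0.000
G1 X19.000 Y24.000
G1 X0.000 Y24.000
G1 X0.000 Y0.000
; layer 3
G0 Z9.857
G0 X0.000 Y0.000
G1 X19.000 Y0.000
G1 X19.000 Y24.000
G1 X0.000 Y24.000
G1 X0.000 Y0.000
; layer 4
G0 Z13.143
G0 X0.000 Y0.000
G1 X19.000 Y0.000
G1 X19.000 Y24.000
G1 X0.000 Y24.000
G1 X0.000 Y0.000
; layer 5
G0 Z16.429
G0 X0.000 Y0.000
G1 X19.000 Y0.000
G1 X19.000 Y24.000
G1 X0.000 Y24.000
G1 X0.000 Y0.000
; layer 6
G0 Z19.714
G0 X0.000 Y0.000
G1 X19.000 Y0.000
G1 X19.000 Y24.000
G1 X0.000 Y24.000
G1 X0.000 Y0.000
; layer 7
G0 Z23.000
G0 X0.000 Y0.000
G1 X19.000 Y0.000
G1 X19.000 Y24.000
G1 X0.000 Y24.000
G1 X0.000 Y0.000
M2 ; end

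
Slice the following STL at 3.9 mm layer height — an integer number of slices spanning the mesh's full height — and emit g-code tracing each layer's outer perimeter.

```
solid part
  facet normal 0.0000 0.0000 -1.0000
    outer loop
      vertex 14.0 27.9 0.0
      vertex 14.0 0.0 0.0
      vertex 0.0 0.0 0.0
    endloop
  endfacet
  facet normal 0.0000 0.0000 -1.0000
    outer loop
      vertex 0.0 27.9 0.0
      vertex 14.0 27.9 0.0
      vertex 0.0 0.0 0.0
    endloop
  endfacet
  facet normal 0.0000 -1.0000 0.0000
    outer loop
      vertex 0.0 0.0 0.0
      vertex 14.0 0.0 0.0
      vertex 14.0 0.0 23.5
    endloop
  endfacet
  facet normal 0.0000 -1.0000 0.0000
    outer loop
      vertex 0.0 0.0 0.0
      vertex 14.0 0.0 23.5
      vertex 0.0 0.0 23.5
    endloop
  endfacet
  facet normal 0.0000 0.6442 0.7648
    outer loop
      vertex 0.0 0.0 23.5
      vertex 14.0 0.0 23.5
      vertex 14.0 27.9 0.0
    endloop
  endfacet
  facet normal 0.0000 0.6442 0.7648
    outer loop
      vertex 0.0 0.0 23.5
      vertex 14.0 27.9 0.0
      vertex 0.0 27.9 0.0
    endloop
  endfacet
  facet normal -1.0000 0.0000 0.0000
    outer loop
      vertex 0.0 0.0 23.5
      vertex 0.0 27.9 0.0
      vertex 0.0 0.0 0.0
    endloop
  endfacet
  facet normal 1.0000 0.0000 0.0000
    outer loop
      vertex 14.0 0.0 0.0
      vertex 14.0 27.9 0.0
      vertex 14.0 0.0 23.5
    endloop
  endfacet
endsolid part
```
; perimeter-only toolpath
G21 ; units = mm
G90 ; absolute positioning
G28 ; home
; layer 1
G0 Z3.9
G0 X0.0 Y0.0
G1 X14.0 Y0.0
G1 X14.0 Y23.2
G1 X0.0 Y23.2
G1 X0.0 Y0.0
; layer 2
G0 Z7.8
G0 X0.0 Y0.0
G1 X14.0 Y0.0
G1 X14.0 Y18.6
G1 X0.0 Y18.6
G1 X0.0 Y0.0
; layer 3
G0 Z11.8
G0 X0.0 Y0.0
G1 X14.0 Y0.0
G1 X14.0 Y13.9
G1 X0.0 Y13.9
G1 X0.0 Y0.0
; layer 4
G0 Z15.7
G0 X0.0 Y0.0
G1 X14.0 Y0.0
G1 X14.0 Y9.3
G1 X0.0 Y9.3
G1 X0.0 Y0.0
; layer 5
G0 Z19.6
G0 X0.0 Y0.0
G1 X14.0 Y0.0
G1 X14.0 Y4.7
G1 X0.0 Y4.7
G1 X0.0 Y0.0
M2 ; end

The solid is a wedge (ramp): 14 × 27.9 mm base, rising to 23.5 mm along the y=0 edge and sloping linearly to z=0 at y=27.9. Slicing at Δz = 3.9 mm — 6 equal slices spanning the solid's height, so layer i sits at z = i·h/6 — gives 5 non-empty perimeters. Each is a 4-segment closed polygon; G0 lifts to the layer z and rapids to the start vertex, then G1 traces the edges. The cross-section shrinks linearly with z (the slice at the apex is degenerate and omitted).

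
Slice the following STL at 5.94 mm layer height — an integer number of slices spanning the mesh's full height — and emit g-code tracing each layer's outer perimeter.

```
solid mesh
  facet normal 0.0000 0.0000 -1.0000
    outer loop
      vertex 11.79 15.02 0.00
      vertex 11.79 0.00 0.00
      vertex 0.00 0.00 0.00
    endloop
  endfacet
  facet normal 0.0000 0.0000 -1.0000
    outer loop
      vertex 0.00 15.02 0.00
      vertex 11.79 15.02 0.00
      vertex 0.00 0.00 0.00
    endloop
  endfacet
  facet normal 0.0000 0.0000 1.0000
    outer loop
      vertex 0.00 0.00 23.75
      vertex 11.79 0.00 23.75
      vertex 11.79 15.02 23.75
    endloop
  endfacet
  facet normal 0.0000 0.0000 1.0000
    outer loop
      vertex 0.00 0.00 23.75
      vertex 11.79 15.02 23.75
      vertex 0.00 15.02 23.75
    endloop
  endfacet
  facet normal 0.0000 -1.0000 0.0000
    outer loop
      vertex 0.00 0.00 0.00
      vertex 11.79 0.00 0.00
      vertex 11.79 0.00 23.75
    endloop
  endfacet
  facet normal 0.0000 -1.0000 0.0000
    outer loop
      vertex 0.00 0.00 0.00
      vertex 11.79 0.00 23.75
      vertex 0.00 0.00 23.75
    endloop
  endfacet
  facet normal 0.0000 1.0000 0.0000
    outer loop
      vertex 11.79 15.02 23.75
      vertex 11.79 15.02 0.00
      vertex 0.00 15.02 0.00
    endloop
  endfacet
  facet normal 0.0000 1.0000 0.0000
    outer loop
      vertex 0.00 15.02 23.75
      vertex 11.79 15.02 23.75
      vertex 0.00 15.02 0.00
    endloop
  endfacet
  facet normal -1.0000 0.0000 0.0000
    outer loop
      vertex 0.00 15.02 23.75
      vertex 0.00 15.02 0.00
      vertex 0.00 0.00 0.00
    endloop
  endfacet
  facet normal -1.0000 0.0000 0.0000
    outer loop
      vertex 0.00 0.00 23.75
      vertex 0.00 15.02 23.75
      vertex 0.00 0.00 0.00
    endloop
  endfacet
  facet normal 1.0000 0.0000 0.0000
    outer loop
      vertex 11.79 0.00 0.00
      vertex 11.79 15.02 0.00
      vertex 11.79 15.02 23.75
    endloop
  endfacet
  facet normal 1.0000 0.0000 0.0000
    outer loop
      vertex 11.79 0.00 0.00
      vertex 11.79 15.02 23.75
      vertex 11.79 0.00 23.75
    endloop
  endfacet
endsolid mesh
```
; perimeter-only toolpath
G21 ; units = mm
G90 ; absolute positioning
G28 ; home
; layer 1
G0 Z5.94
G0 X0.00 Y0.00
G1 X11.79 Y0.00
G1 X11.79 Y15.02
G1 X0.00 Y15.02
G1 X0.00 Y0.00
; layer 2
G0 Z11.88
G0 X0.00 Y0.00
G1 X11.79 Y0.00
G1 X11.79 Y15.02
G1 X0.00 Y15.02
G1 X0.00 Y0.00
; layer 3
G0 Z17.81
G0 X0.00 Y0.00
G1 X11.79 Y0.00
G1 X11.79 Y15.02
G1 X0.00 Y15.02
G1 X0.00 Y0.00
; layer 4
G0 Z23.75
G0 X0.00 Y0.00
G1 X11.79 Y0.00
G1 X11.79 Y15.02
G1 X0.00 Y15.02
G1 X0.00 Y0.00
M2 ; end

The solid is a rectangular box, roughly 11.8 × 15 mm footprint and 23.8 mm tall. Slicing at Δz = 5.94 mm — 4 equal slices spanning the solid's height, so layer i sits at z = i·h/4 — gives 4 non-empty perimeters. Each is a 4-segment closed polygon; G0 lifts to the layer z and rapids to the start vertex, then G1 traces the edges.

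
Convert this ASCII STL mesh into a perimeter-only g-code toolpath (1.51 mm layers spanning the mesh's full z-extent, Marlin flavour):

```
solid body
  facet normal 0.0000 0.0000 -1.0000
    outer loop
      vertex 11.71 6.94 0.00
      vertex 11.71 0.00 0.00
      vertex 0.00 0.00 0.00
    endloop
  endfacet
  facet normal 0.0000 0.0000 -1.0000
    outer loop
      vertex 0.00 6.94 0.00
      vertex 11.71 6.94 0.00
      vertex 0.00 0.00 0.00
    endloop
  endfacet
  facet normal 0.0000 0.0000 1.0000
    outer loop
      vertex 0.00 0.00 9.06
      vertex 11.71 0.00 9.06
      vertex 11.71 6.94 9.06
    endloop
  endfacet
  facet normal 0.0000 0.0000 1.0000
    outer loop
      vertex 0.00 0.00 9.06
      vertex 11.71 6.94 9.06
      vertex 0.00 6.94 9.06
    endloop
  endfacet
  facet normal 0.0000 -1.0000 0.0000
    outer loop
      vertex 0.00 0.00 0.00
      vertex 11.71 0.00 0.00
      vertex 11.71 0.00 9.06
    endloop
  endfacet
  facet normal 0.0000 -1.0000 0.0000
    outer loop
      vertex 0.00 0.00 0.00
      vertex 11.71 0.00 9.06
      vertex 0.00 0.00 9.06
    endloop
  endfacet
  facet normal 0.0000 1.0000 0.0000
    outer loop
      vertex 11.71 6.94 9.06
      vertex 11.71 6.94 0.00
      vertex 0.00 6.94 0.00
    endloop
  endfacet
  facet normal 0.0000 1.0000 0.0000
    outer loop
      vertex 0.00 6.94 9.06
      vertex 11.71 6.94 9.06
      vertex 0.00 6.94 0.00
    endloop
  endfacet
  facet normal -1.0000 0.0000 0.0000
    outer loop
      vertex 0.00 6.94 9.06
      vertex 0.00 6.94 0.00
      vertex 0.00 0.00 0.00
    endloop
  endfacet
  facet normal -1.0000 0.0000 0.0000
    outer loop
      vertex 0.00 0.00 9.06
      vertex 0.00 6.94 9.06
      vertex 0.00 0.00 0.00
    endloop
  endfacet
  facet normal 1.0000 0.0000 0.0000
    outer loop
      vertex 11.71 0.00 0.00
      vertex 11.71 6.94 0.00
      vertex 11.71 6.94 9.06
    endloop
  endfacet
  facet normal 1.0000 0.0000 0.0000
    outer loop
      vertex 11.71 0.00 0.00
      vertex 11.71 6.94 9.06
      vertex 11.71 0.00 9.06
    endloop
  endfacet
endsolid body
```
; perimeter-only toolpath
G21 ; units = mm
G90 ; absolute positioning
G28 ; home
; layer 1
G0 Z1.51
G0 X0.00 Y0.00
G1 X11.71 Y0.00
G1 X11.71 Y6.94
G1 X0.00 Y6.94
G1 X0.00 Y0.00
; layer 2
G0 Z3.02
G0 X0.00 Y0.00
G1 X11.71 Y0.00
G1 X11.71 Y6.94
G1 X0.00 Y6.94
G1 X0.00 Y0.00
; layer 3
G0 Z4.53
G0 X0.00 Y0.00
G1 X11.71 Y0.00
G1 X11.71 Y6.94
G1 X0.00 Y6.94
G1 X0.00 Y0.00
; layer 4
G0 Z6.04
G0 X0.00 Y0.00
G1 X11.71 Y0.00
G1 X11.71 Y6.94
G1 X0.00 Y6.94
G1 X0.00 Y0.00
; layer 5
G0 Z7.55
G0 X0.00 Y0.00
G1 X11.71 Y0.00
G1 X11.71 Y6.94
G1 X0.00 Y6.94
G1 X0.00 Y0.00
; layer 6
G0 Z9.06
G0 X0.00 Y0.00
G1 X11.71 Y0.00
G1 X11.71 Y6.94
G1 X0.00 Y6.94
G1 X0.00 Y0.00
M2 ; end

The solid is a rectangular box, roughly 11.7 × 6.94 mm footprint and 9.06 mm tall. Slicing at Δz = 1.51 mm — 6 equal slices spanning the solid's height, so layer i sits at z = i·h/6 — gives 6 non-empty perimeters. Each is a 4-segment closed polygon; G0 lifts to the layer z and rapids to the start vertex, then G1 traces the edges.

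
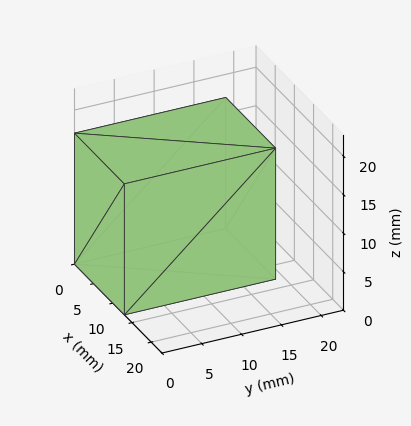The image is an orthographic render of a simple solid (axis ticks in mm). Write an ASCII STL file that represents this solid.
Reading the render: the shape is a rectangular box, roughly 13 × 19 mm footprint and 17 mm tall (dimensions read to the nearest mm from the axis ticks). For the STL, each face is triangulated and given an outward normal.

solid part
  facet normal 0.0000 0.0000 -1.0000
    outer loop
      vertex 13.000 19.000 0.000
      vertex 13.000 0.000 0.000
      vertex 0.000 0.000 0.000
    endloop
  endfacet
  facet normal 0.0000 0.0000 -1.0000
    outer loop
      vertex 0.000 19.000 0.000
      vertex 13.000 19.000 0.000
      vertex 0.000 0.000 0.000
    endloop
  endfacet
  facet normal 0.0000 0.0000 1.0000
    outer loop
      vertex 0.000 0.000 17.000
      vertex 13.000 0.000 17.000
      vertex 13.000 19.000 17.000
    endloop
  endfacet
  facet normal 0.0000 0.0000 1.0000
    outer loop
      vertex 0.000 0.000 17.000
      vertex 13.000 19.000 17.000
      vertex 0.000 19.000 17.000
    endloop
  endfacet
  facet normal 0.0000 -1.0000 0.0000
    outer loop
      vertex 0.000 0.000 0.000
      vertex 13.000 0.000 0.000
      vertex 13.000 0.000 17.000
    endloop
  endfacet
  facet normal 0.0000 -1.0000 0.0000
    outer loop
      vertex 0.000 0.000 0.000
      vertex 13.000 0.000 17.000
      vertex 0.000 0.000 17.000
    endloop
  endfacet
  facet normal 0.0000 1.0000 0.0000
    outer loop
      vertex 13.000 19.000 17.000
      vertex 13.000 19.000 0.000
      vertex 0.000 19.000 0.000
    endloop
  endfacet
  facet normal 0.0000 1.0000 0.0000
    outer loop
      vertex 0.000 19.000 17.000
      vertex 13.000 19.000 17.000
      vertex 0.000 19.000 0.000
    endloop
  endfacet
  facet normal -1.0000 0.0000 0.0000
    outer loop
      vertex 0.000 19.000 17.000
      vertex 0.000 19.000 0.000
      vertex 0.000 0.000 0.000
    endloop
  endfacet
  facet normal -1.0000 0.0000 0.0000
    outer loop
      vertex 0.000 0.000 17.000
      vertex 0.000 19.000 17.000
      vertex 0.000 0.000 0.000
    endloop
  endfacet
  facet normal 1.0000 0.0000 0.0000
    outer loop
      vertex 13.000 0.000 0.000
      vertex 13.000 19.000 0.000
      vertex 13.000 19.000 17.000
    endloop
  endfacet
  facet normal 1.0000 0.0000 0.0000
    outer loop
      vertex 13.000 0.000 0.000
      vertex 13.000 19.000 17.000
      vertex 13.000 0.000 17.000
    endloop
  endfacet
endsolid part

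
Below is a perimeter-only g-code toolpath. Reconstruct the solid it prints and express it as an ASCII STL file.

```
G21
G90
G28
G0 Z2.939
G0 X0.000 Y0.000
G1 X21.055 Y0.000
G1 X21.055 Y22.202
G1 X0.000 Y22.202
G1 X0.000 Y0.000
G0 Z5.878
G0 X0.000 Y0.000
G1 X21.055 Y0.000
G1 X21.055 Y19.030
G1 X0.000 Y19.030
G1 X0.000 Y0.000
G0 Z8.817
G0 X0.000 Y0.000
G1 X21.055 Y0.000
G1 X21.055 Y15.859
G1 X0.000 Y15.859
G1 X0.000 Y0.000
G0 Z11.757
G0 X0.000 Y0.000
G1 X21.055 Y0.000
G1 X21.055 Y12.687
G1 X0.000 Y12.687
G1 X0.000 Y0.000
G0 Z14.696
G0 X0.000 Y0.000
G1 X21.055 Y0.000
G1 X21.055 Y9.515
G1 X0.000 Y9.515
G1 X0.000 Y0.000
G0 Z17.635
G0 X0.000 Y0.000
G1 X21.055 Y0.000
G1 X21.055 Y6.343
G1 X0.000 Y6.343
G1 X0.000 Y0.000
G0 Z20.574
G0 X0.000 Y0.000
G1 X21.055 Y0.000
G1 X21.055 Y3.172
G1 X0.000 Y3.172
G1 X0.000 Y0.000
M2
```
solid part
  facet normal 0.0000 0.0000 -1.0000
    outer loop
      vertex 21.055 25.374 0.000
      vertex 21.055 0.000 0.000
      vertex 0.000 0.000 0.000
    endloop
  endfacet
  facet normal 0.0000 0.0000 -1.0000
    outer loop
      vertex 0.000 25.374 0.000
      vertex 21.055 25.374 0.000
      vertex 0.000 0.000 0.000
    endloop
  endfacet
  facet normal 0.0000 -1.0000 0.0000
    outer loop
      vertex 0.000 0.000 0.000
      vertex 21.055 0.000 0.000
      vertex 21.055 0.000 23.513
    endloop
  endfacet
  facet normal 0.0000 -1.0000 0.0000
    outer loop
      vertex 0.000 0.000 0.000
      vertex 21.055 0.000 23.513
      vertex 0.000 0.000 23.513
    endloop
  endfacet
  facet normal 0.0000 0.6797 0.7335
    outer loop
      vertex 0.000 0.000 23.513
      vertex 21.055 0.000 23.513
      vertex 21.055 25.374 0.000
    endloop
  endfacet
  facet normal 0.0000 0.6797 0.7335
    outer loop
      vertex 0.000 0.000 23.513
      vertex 21.055 25.374 0.000
      vertex 0.000 25.374 0.000
    endloop
  endfacet
  facet normal -1.0000 0.0000 0.0000
    outer loop
      vertex 0.000 0.000 23.513
      vertex 0.000 25.374 0.000
      vertex 0.000 0.000 0.000
    endloop
  endfacet
  facet normal 1.0000 0.0000 0.0000
    outer loop
      vertex 21.055 0.000 0.000
      vertex 21.055 25.374 0.000
      vertex 21.055 0.000 23.513
    endloop
  endfacet
endsolid part

The G0 Z moves step by Δz≈2.939 mm. The G1 loops shrink linearly with z, so the solid tapers from its base footprint up to z≈23.5. Closing with a flat bottom cap and the tapered top and triangulating gives 8 facets — a wedge (ramp): 21.1 × 25.4 mm base, rising to 23.5 mm along the y=0 edge and sloping linearly to z=0 at y=25.4.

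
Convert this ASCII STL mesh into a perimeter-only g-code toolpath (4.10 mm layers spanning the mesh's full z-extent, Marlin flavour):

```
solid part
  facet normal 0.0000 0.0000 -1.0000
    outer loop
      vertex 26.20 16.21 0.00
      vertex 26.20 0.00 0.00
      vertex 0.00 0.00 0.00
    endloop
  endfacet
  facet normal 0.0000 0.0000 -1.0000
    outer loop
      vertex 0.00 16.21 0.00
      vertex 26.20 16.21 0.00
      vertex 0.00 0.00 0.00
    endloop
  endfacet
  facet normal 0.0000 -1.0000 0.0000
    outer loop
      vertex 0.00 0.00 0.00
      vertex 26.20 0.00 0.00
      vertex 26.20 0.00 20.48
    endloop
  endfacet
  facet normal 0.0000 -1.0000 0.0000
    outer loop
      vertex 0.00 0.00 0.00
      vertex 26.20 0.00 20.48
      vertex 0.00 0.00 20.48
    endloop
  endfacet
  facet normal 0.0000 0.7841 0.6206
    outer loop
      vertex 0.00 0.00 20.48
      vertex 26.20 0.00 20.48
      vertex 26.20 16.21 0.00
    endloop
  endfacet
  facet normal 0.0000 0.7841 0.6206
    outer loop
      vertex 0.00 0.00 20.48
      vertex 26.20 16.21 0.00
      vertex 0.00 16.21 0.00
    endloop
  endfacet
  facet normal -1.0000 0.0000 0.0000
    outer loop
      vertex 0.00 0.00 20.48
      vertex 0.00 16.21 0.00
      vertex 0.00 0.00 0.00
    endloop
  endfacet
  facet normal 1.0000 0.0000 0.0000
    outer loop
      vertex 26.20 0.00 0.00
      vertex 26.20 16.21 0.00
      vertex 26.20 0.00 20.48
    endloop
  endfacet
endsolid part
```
; perimeter-only toolpath
G21 ; units = mm
G90 ; absolute positioning
G28 ; home
; layer 1
G0 Z4.10
G0 X0.00 Y0.00
G1 X26.20 Y0.00
G1 X26.20 Y12.97
G1 X0.00 Y12.97
G1 X0.00 Y0.00
; layer 2
G0 Z8.19
G0 X0.00 Y0.00
G1 X26.20 Y0.00
G1 X26.20 Y9.73
G1 X0.00 Y9.73
G1 X0.00 Y0.00
; layer 3
G0 Z12.29
G0 X0.00 Y0.00
G1 X26.20 Y0.00
G1 X26.20 Y6.48
G1 X0.00 Y6.48
G1 X0.00 Y0.00
; layer 4
G0 Z16.38
G0 X0.00 Y0.00
G1 X26.20 Y0.00
G1 X26.20 Y3.24
G1 X0.00 Y3.24
G1 X0.00 Y0.00
M2 ; end

The solid is a wedge (ramp): 26.2 × 16.2 mm base, rising to 20.5 mm along the y=0 edge and sloping linearly to z=0 at y=16.2. Slicing at Δz = 4.10 mm — 5 equal slices spanning the solid's height, so layer i sits at z = i·h/5 — gives 4 non-empty perimeters. Each is a 4-segment closed polygon; G0 lifts to the layer z and rapids to the start vertex, then G1 traces the edges. The cross-section shrinks linearly with z (the slice at the apex is degenerate and omitted).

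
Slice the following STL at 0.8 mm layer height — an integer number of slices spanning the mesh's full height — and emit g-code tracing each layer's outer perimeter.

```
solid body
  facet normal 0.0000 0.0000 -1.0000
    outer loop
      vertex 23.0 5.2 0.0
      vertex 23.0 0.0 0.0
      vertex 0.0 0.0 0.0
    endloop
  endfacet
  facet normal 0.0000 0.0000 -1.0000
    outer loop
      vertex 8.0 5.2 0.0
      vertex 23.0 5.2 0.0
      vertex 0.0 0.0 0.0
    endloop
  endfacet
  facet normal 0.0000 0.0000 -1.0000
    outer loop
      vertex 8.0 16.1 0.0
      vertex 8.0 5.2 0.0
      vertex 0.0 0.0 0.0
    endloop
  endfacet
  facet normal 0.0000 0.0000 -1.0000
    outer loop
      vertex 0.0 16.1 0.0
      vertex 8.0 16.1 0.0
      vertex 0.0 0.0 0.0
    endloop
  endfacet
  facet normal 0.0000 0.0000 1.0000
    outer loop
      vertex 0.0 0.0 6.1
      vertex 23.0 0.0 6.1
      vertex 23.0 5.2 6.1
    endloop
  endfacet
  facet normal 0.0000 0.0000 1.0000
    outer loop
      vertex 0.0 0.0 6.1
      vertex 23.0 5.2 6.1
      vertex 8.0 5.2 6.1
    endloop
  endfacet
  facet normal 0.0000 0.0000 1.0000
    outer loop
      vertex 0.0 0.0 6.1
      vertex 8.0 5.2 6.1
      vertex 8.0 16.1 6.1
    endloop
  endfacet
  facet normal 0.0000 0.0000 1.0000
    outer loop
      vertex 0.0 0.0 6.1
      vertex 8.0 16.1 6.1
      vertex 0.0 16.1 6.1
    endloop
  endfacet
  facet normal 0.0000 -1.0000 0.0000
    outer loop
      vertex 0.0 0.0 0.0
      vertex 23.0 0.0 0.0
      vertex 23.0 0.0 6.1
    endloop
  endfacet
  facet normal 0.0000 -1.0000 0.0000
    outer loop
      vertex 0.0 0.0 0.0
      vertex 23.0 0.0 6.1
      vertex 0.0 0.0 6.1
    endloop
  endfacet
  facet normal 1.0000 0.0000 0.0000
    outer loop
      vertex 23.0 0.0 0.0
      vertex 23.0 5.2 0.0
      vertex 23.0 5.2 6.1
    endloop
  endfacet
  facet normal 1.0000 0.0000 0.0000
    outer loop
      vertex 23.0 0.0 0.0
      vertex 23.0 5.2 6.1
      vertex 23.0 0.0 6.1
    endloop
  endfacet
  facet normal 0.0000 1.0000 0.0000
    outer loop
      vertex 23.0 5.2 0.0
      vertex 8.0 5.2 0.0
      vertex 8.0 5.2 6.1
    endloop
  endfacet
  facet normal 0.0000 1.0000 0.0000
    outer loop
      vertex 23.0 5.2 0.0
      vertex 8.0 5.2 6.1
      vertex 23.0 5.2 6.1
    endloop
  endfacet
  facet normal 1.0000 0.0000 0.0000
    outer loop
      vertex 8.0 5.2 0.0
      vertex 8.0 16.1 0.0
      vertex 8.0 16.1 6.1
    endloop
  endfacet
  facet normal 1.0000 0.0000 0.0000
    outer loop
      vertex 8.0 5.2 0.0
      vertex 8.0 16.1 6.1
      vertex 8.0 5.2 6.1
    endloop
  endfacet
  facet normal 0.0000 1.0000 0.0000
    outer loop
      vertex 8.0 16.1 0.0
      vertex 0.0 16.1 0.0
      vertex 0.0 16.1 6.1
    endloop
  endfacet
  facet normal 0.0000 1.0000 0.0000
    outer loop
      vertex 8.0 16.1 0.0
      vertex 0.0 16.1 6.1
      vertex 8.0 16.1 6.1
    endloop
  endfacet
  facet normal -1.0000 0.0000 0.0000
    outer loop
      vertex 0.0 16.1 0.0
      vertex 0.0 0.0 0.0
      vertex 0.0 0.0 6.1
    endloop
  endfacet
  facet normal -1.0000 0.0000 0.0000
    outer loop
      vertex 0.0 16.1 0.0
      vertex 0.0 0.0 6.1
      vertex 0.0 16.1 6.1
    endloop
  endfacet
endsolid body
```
; perimeter-only toolpath
G21 ; units = mm
G90 ; absolute positioning
G28 ; home
; layer 1
G0 Z0.8
G0 X0.0 Y0.0
G1 X23.0 Y0.0
G1 X23.0 Y5.2
G1 X8.0 Y5.2
G1 X8.0 Y16.1
G1 X0.0 Y16.1
G1 X0.0 Y0.0
; layer 2
G0 Z1.5
G0 X0.0 Y0.0
G1 X23.0 Y0.0
G1 X23.0 Y5.2
G1 X8.0 Y5.2
G1 X8.0 Y16.1
G1 X0.0 Y16.1
G1 X0.0 Y0.0
; layer 3
G0 Z2.3
G0 X0.0 Y0.0
G1 X23.0 Y0.0
G1 X23.0 Y5.2
G1 X8.0 Y5.2
G1 X8.0 Y16.1
G1 X0.0 Y16.1
G1 X0.0 Y0.0
; layer 4
G0 Z3.0
G0 X0.0 Y0.0
G1 X23.0 Y0.0
G1 X23.0 Y5.2
G1 X8.0 Y5.2
G1 X8.0 Y16.1
G1 X0.0 Y16.1
G1 X0.0 Y0.0
; layer 5
G0 Z3.8
G0 X0.0 Y0.0
G1 X23.0 Y0.0
G1 X23.0 Y5.2
G1 X8.0 Y5.2
G1 X8.0 Y16.1
G1 X0.0 Y16.1
G1 X0.0 Y0.0
; layer 6
G0 Z4.6
G0 X0.0 Y0.0
G1 X23.0 Y0.0
G1 X23.0 Y5.2
G1 X8.0 Y5.2
G1 X8.0 Y16.1
G1 X0.0 Y16.1
G1 X0.0 Y0.0
; layer 7
G0 Z5.3
G0 X0.0 Y0.0
G1 X23.0 Y0.0
G1 X23.0 Y5.2
G1 X8.0 Y5.2
G1 X8.0 Y16.1
G1 X0.0 Y16.1
G1 X0.0 Y0.0
; layer 8
G0 Z6.1
G0 X0.0 Y0.0
G1 X23.0 Y0.0
G1 X23.0 Y5.2
G1 X8.0 Y5.2
G1 X8.0 Y16.1
G1 X0.0 Y16.1
G1 X0.0 Y0.0
M2 ; end

The solid is an L-shaped prism: outer 23 × 16.1 mm, arm thicknesses ≈ 5.2 mm (horizontal) and 8 mm (vertical), extruded 6.1 mm in z. Slicing at Δz = 0.8 mm — 8 equal slices spanning the solid's height, so layer i sits at z = i·h/8 — gives 8 non-empty perimeters. Each is a 6-segment closed polygon; G0 lifts to the layer z and rapids to the start vertex, then G1 traces the edges.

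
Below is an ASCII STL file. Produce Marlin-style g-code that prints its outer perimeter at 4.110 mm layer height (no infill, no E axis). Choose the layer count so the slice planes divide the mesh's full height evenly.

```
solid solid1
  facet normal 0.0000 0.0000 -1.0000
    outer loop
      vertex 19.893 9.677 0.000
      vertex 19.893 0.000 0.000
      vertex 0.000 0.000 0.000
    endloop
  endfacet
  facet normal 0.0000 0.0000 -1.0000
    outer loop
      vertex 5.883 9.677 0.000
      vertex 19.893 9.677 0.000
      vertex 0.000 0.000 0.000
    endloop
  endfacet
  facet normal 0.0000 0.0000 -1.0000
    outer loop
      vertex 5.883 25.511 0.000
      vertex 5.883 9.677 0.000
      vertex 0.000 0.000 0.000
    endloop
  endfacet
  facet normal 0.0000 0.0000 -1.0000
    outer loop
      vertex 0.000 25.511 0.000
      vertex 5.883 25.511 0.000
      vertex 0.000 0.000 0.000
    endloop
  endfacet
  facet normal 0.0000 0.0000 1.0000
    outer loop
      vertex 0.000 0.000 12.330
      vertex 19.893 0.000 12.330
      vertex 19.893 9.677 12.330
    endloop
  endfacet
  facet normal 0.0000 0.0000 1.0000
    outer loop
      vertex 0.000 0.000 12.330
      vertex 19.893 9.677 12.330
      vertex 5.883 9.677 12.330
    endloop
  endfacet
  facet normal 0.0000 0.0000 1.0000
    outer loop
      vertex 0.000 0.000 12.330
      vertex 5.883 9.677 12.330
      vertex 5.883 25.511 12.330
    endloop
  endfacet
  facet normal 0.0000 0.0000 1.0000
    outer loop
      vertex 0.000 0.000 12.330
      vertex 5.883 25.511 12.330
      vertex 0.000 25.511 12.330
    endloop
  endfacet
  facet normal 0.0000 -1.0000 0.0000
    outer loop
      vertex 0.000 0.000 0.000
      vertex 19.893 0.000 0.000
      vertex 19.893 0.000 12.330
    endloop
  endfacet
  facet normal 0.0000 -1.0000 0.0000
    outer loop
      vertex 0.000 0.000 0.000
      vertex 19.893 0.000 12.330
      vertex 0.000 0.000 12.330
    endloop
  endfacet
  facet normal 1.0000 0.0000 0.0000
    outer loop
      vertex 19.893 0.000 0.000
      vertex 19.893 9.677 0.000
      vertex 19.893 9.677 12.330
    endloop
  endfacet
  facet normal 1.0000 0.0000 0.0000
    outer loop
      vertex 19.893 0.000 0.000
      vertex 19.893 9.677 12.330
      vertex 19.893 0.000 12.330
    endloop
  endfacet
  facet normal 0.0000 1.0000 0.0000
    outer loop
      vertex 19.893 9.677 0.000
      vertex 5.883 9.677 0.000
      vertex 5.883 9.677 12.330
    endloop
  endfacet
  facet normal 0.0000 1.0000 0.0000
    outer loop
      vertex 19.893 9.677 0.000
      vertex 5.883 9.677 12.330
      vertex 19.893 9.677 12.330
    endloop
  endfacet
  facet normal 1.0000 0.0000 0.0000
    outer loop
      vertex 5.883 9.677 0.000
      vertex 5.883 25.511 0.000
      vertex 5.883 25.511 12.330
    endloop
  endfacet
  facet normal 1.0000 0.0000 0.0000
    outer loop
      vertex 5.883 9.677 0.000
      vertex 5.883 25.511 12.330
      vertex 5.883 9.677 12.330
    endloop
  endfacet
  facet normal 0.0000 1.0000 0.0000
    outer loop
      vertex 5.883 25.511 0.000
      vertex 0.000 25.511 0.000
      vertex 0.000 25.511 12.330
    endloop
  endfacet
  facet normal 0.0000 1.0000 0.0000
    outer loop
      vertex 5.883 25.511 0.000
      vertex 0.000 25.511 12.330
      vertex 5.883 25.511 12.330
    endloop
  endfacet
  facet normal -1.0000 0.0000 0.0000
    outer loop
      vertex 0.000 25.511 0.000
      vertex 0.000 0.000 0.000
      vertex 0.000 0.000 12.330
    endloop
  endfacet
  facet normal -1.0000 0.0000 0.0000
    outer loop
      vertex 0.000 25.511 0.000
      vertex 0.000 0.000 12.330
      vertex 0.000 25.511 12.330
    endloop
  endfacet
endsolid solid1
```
; perimeter-only toolpath
G21 ; units = mm
G90 ; absolute positioning
G28 ; home
; layer 1
G0 Z4.110
G0 X0.000 Y0.000
G1 X19.893 Y0.000
G1 X19.893 Y9.677
G1 X5.883 Y9.677
G1 X5.883 Y25.511
G1 X0.000 Y25.511
G1 X0.000 Y0.000
; layer 2
G0 Z8.220
G0 X0.000 Y0.000
G1 X19.893 Y0.000
G1 X19.893 Y9.677
G1 X5.883 Y9.677
G1 X5.883 Y25.511
G1 X0.000 Y25.511
G1 X0.000 Y0.000
; layer 3
G0 Z12.330
G0 X0.000 Y0.000
G1 X19.893 Y0.000
G1 X19.893 Y9.677
G1 X5.883 Y9.677
G1 X5.883 Y25.511
G1 X0.000 Y25.511
G1 X0.000 Y0.000
M2 ; end

The solid is an L-shaped prism: outer 19.9 × 25.5 mm, arm thicknesses ≈ 9.68 mm (horizontal) and 5.88 mm (vertical), extruded 12.3 mm in z. Slicing at Δz = 4.110 mm — 3 equal slices spanning the solid's height, so layer i sits at z = i·h/3 — gives 3 non-empty perimeters. Each is a 6-segment closed polygon; G0 lifts to the layer z and rapids to the start vertex, then G1 traces the edges.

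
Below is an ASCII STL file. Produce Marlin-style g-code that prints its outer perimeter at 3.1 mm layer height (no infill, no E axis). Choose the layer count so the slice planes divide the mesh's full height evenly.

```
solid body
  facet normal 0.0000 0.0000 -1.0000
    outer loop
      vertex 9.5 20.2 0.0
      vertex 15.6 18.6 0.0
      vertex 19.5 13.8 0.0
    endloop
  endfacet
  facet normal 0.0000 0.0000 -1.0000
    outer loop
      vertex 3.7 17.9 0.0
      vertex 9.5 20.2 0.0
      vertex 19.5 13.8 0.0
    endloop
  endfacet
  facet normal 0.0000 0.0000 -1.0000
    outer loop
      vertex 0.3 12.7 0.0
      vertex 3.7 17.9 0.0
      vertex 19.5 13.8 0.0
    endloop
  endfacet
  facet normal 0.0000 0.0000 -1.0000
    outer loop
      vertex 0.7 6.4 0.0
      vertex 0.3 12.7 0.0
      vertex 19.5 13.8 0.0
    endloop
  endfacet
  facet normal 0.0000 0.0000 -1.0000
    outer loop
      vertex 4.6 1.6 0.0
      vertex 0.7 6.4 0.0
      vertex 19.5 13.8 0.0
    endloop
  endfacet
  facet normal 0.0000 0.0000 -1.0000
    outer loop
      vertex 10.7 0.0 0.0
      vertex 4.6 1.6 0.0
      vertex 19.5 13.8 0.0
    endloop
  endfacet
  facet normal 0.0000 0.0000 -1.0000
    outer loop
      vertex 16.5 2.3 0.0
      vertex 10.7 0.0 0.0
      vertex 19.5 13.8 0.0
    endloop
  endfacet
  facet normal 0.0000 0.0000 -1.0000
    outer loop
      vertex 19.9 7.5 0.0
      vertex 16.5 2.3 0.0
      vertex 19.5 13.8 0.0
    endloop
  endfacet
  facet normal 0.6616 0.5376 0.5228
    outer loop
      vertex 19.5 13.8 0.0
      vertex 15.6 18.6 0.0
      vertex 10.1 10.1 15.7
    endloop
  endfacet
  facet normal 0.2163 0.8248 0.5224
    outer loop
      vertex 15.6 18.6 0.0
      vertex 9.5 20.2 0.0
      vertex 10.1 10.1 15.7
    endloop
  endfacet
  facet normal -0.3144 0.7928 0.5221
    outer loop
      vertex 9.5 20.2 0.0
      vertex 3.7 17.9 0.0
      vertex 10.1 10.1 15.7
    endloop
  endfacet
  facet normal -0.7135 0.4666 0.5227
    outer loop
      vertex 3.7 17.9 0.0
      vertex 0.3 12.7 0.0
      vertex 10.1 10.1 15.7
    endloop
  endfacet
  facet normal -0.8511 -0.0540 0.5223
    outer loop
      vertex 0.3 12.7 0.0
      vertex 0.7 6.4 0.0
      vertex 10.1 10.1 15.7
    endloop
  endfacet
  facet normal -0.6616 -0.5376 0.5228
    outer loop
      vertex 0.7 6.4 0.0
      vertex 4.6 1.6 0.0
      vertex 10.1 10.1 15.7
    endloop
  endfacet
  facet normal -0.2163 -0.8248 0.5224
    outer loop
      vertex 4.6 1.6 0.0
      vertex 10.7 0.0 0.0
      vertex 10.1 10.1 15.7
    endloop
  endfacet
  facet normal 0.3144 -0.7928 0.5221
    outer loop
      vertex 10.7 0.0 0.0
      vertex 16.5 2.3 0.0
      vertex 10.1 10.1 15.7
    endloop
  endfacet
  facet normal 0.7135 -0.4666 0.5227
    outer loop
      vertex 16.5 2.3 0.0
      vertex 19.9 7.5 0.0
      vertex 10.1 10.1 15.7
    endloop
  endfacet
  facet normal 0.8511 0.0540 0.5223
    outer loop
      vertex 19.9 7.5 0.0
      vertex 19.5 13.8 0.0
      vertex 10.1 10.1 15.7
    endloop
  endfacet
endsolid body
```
; perimeter-only toolpath
G21 ; units = mm
G90 ; absolute positioning
G28 ; home
; layer 1
G0 Z3.1
G0 X17.6 Y13.1
G1 X14.5 Y16.9
G1 X9.6 Y18.2
G1 X5.0 Y16.3
G1 X2.3 Y12.2
G1 X2.6 Y7.1
G1 X5.7 Y3.3
G1 X10.6 Y2.0
G1 X15.2 Y3.9
G1 X17.9 Y8.0
G1 X17.6 Y13.1
; layer 2
G0 Z6.3
G0 X15.7 Y12.3
G1 X13.4 Y15.2
G1 X9.7 Y16.2
G1 X6.3 Y14.8
G1 X4.2 Y11.7
G1 X4.5 Y7.9
G1 X6.8 Y5.0
G1 X10.5 Y4.0
G1 X13.9 Y5.4
G1 X16.0 Y8.5
G1 X15.7 Y12.3
; layer 3
G0 Z9.4
G0 X13.9 Y11.6
G1 X12.3 Y13.5
G1 X9.9 Y14.1
G1 X7.5 Y13.2
G1 X6.2 Y11.1
G1 X6.3 Y8.6
G1 X7.9 Y6.7
G1 X10.3 Y6.1
G1 X12.7 Y7.0
G1 X14.0 Y9.1
G1 X13.9 Y11.6
; layer 4
G0 Z12.6
G0 X12.0 Y10.8
G1 X11.2 Y11.8
G1 X10.0 Y12.1
G1 X8.8 Y11.7
G1 X8.1 Y10.6
G1 X8.2 Y9.4
G1 X9.0 Y8.4
G1 X10.2 Y8.1
G1 X11.4 Y8.5
G1 X12.1 Y9.6
G1 X12.0 Y10.8
M2 ; end

The solid is a regular 10-sided pyramid, base circumscribed radius ≈ 10.1 mm, apex at z ≈ 15.7 mm. Slicing at Δz = 3.1 mm — 5 equal slices spanning the solid's height, so layer i sits at z = i·h/5 — gives 4 non-empty perimeters. Each is a 10-segment closed polygon; G0 lifts to the layer z and rapids to the start vertex, then G1 traces the edges. The cross-section shrinks linearly with z (the slice at the apex is degenerate and omitted).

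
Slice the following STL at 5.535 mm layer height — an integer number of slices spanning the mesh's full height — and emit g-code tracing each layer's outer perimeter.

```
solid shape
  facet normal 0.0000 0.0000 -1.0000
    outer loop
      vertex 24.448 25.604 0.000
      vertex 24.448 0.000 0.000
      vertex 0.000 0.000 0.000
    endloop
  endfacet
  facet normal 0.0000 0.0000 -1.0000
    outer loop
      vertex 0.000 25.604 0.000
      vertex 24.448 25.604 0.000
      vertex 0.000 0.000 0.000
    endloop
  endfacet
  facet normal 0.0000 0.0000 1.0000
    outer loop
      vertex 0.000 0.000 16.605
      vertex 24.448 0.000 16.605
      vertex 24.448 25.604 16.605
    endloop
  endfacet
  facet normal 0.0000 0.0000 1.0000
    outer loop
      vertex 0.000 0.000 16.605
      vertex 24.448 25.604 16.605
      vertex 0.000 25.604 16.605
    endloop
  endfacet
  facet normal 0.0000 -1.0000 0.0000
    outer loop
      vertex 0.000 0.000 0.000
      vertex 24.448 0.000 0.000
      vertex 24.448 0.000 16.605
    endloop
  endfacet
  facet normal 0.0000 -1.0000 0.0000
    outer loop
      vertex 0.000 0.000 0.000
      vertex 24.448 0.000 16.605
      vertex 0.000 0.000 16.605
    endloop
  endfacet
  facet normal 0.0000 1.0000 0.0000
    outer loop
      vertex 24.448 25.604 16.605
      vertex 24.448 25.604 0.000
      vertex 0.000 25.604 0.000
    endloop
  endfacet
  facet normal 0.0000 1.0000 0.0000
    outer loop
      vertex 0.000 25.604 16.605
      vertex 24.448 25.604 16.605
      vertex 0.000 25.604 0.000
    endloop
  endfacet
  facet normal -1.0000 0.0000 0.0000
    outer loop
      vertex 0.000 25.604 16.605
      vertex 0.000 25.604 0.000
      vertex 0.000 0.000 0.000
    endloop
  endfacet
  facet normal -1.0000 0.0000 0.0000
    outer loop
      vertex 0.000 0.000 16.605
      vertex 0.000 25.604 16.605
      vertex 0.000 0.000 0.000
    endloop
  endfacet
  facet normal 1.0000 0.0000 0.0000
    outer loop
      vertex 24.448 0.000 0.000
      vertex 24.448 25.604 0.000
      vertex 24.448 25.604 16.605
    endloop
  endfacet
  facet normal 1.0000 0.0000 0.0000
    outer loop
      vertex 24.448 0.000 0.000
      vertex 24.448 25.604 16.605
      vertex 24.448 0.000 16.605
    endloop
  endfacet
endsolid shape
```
; perimeter-only toolpath
G21 ; units = mm
G90 ; absolute positioning
G28 ; home
; layer 1
G0 Z5.535
G0 X0.000 Y0.000
G1 X24.448 Y0.000
G1 X24.448 Y25.604
G1 X0.000 Y25.604
G1 X0.000 Y0.000
; layer 2
G0 Z11.070
G0 X0.000 Y0.000
G1 X24.448 Y0.000
G1 X24.448 Y25.604
G1 X0.000 Y25.604
G1 X0.000 Y0.000
; layer 3
G0 Z16.605
G0 X0.000 Y0.000
G1 X24.448 Y0.000
G1 X24.448 Y25.604
G1 X0.000 Y25.604
G1 X0.000 Y0.000
M2 ; end

The solid is a rectangular box, roughly 24.4 × 25.6 mm footprint and 16.6 mm tall. Slicing at Δz = 5.535 mm — 3 equal slices spanning the solid's height, so layer i sits at z = i·h/3 — gives 3 non-empty perimeters. Each is a 4-segment closed polygon; G0 lifts to the layer z and rapids to the start vertex, then G1 traces the edges.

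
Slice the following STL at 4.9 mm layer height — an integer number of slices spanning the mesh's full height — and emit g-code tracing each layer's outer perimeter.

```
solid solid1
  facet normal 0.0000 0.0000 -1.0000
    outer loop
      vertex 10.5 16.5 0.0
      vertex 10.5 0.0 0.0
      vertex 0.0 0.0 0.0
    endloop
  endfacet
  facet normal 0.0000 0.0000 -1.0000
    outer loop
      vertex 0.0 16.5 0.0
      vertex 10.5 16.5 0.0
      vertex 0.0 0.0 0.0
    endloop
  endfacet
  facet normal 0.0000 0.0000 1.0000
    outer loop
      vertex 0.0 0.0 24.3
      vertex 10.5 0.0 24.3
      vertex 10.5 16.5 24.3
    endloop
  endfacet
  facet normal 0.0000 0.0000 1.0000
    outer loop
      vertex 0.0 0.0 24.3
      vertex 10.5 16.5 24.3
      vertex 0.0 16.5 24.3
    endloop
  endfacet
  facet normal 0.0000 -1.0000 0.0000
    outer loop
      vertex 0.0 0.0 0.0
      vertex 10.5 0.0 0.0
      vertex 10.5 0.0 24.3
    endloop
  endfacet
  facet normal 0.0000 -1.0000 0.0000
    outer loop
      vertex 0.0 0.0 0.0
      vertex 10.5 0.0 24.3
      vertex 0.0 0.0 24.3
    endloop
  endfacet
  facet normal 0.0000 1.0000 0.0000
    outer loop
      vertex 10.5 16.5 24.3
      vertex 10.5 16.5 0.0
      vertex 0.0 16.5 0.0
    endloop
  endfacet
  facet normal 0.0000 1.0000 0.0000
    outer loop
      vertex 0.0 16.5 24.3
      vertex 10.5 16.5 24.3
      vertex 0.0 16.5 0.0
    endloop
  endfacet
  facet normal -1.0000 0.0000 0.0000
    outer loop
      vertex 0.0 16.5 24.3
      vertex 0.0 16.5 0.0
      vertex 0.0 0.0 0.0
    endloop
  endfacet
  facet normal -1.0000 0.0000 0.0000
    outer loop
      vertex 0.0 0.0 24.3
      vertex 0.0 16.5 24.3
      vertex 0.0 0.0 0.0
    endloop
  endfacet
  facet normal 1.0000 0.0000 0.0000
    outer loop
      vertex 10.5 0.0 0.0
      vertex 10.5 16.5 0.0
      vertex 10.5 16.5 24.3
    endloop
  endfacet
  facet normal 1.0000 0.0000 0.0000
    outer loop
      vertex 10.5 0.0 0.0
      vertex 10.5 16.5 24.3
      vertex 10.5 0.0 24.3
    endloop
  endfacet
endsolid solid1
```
; perimeter-only toolpath
G21 ; units = mm
G90 ; absolute positioning
G28 ; home
; layer 1
G0 Z4.9
G0 X0.0 Y0.0
G1 X10.5 Y0.0
G1 X10.5 Y16.5
G1 X0.0 Y16.5
G1 X0.0 Y0.0
; layer 2
G0 Z9.7
G0 X0.0 Y0.0
G1 X10.5 Y0.0
G1 X10.5 Y16.5
G1 X0.0 Y16.5
G1 X0.0 Y0.0
; layer 3
G0 Z14.6
G0 X0.0 Y0.0
G1 X10.5 Y0.0
G1 X10.5 Y16.5
G1 X0.0 Y16.5
G1 X0.0 Y0.0
; layer 4
G0 Z19.4
G0 X0.0 Y0.0
G1 X10.5 Y0.0
G1 X10.5 Y16.5
G1 X0.0 Y16.5
G1 X0.0 Y0.0
; layer 5
G0 Z24.3
G0 X0.0 Y0.0
G1 X10.5 Y0.0
G1 X10.5 Y16.5
G1 X0.0 Y16.5
G1 X0.0 Y0.0
M2 ; end

The solid is a rectangular box, roughly 10.5 × 16.5 mm footprint and 24.3 mm tall. Slicing at Δz = 4.9 mm — 5 equal slices spanning the solid's height, so layer i sits at z = i·h/5 — gives 5 non-empty perimeters. Each is a 4-segment closed polygon; G0 lifts to the layer z and rapids to the start vertex, then G1 traces the edges.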